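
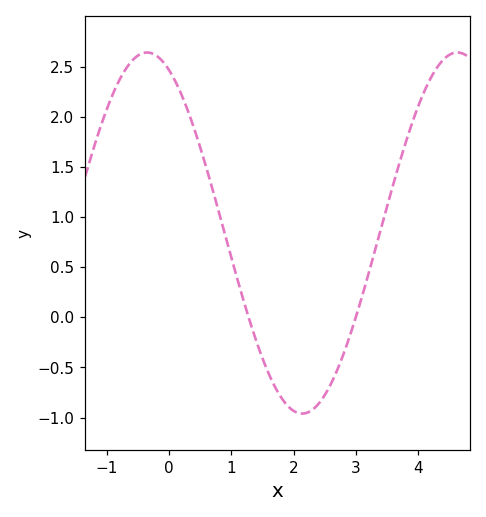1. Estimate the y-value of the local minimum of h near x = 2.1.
-0.95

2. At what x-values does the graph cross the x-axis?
1.3, 3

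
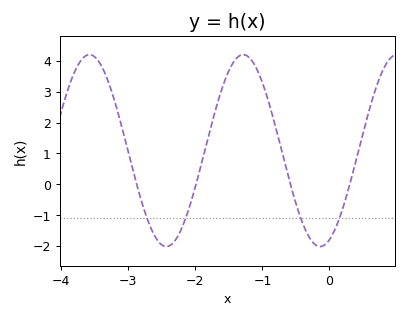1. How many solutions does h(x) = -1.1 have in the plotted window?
4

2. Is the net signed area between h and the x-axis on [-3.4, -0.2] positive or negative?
positive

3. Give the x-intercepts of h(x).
-2.87, -1.99, -0.582, 0.303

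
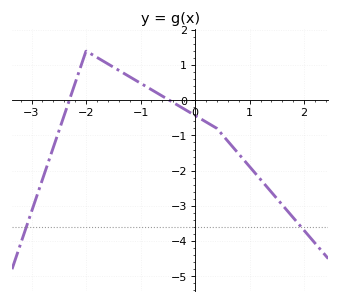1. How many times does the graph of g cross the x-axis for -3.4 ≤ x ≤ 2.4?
2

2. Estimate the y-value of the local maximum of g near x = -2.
1.4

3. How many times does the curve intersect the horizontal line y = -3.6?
2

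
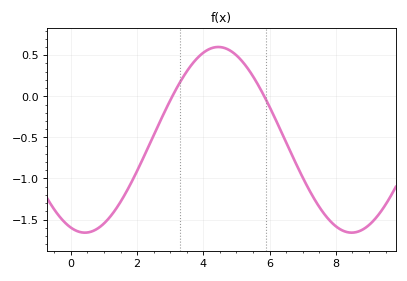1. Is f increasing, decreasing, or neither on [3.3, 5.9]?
neither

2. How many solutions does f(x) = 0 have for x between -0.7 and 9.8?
2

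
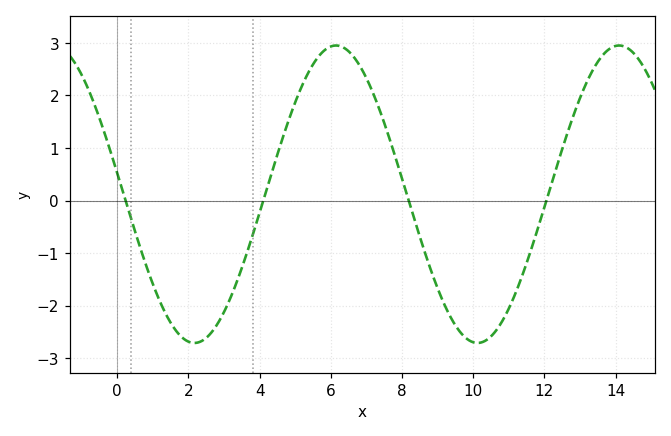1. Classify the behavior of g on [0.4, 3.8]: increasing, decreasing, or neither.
neither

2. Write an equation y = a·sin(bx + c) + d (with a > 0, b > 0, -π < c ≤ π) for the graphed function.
y = 2.83sin(0.79x + 3) + 0.12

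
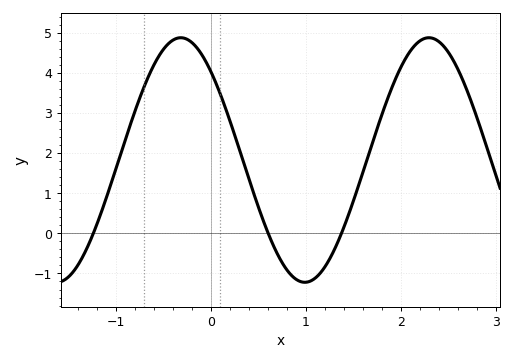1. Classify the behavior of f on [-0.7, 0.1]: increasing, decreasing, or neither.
neither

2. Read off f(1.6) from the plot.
1.54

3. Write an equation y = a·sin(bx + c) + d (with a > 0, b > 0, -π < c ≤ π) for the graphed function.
y = 3.05sin(2.41x + 2.33) + 1.83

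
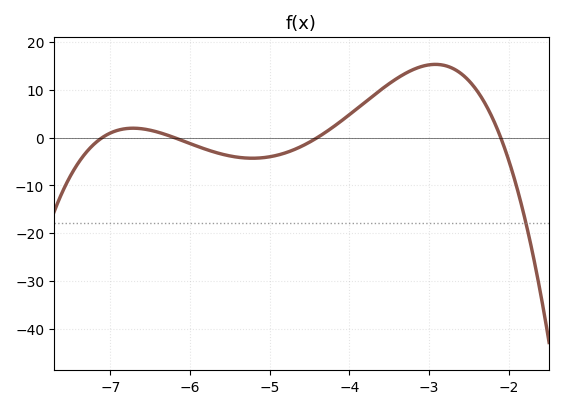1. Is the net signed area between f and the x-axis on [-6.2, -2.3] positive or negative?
positive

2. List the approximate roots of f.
-7.1, -6.2, -4.4, -2.1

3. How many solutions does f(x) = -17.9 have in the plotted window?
1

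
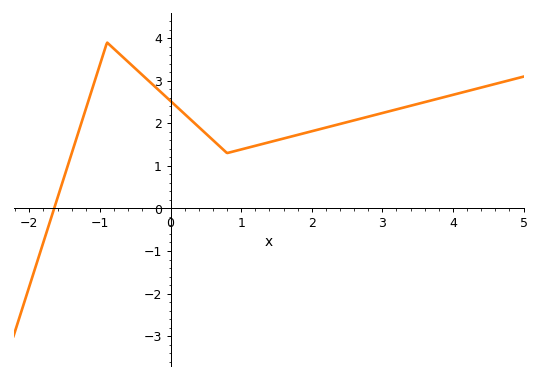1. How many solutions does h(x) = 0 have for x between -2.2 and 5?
1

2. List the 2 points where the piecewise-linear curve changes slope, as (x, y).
(-0.9, 3.9); (0.8, 1.3)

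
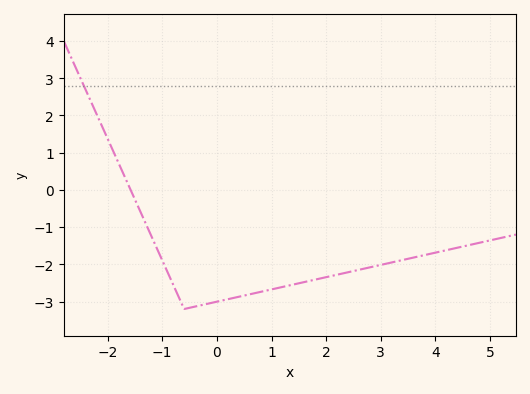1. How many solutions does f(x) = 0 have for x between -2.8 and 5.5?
1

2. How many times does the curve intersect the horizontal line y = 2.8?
1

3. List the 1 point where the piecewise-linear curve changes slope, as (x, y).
(-0.6, -3.2)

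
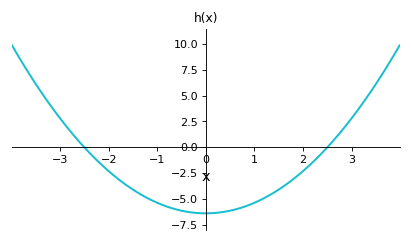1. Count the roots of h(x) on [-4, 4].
2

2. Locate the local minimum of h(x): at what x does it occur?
0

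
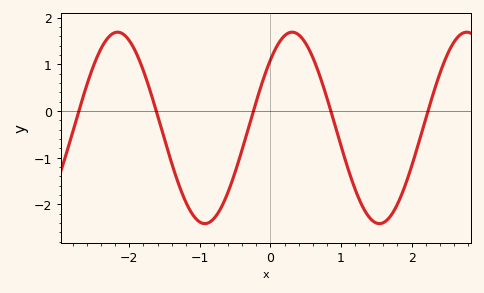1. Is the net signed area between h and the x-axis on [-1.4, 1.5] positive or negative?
negative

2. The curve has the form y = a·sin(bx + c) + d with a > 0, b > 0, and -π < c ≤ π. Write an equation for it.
y = 2.05sin(2.54x + 0.79) - 0.36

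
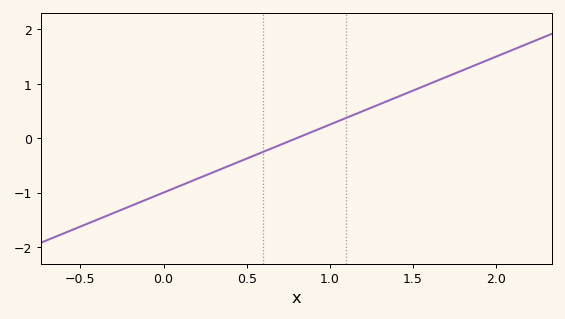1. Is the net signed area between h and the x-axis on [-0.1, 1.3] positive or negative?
negative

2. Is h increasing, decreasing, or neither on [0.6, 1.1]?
increasing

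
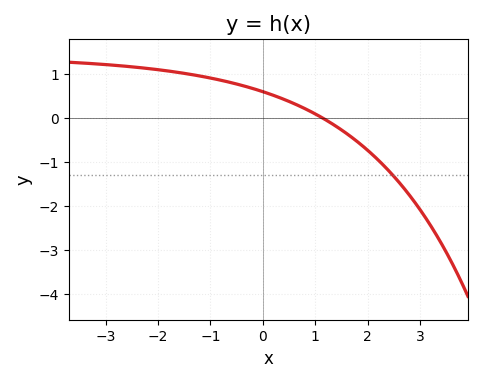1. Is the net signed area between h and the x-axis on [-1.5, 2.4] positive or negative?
positive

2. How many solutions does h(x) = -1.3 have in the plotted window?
1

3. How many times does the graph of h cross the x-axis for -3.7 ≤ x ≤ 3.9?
1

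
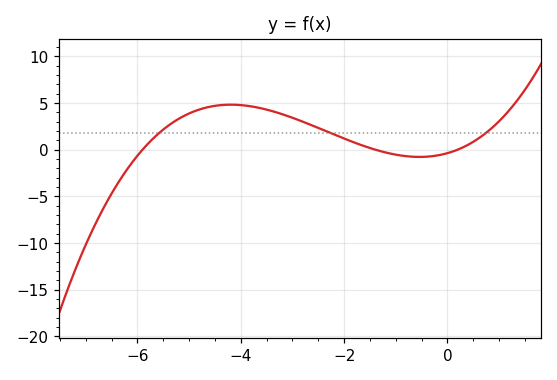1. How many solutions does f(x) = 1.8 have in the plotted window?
3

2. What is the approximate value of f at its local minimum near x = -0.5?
-0.785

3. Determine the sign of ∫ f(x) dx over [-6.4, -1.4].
positive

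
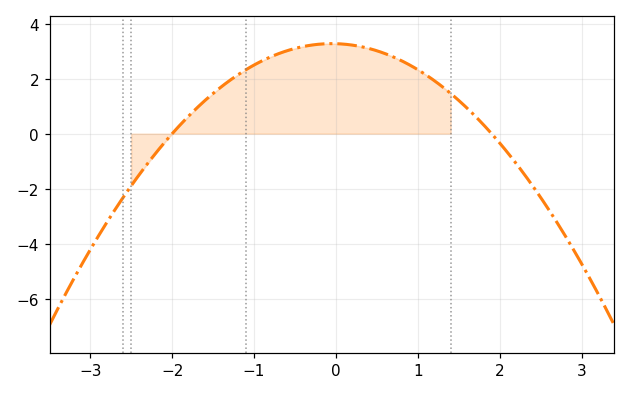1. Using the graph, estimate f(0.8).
2.6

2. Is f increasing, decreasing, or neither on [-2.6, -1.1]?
increasing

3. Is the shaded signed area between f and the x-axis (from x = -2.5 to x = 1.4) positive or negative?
positive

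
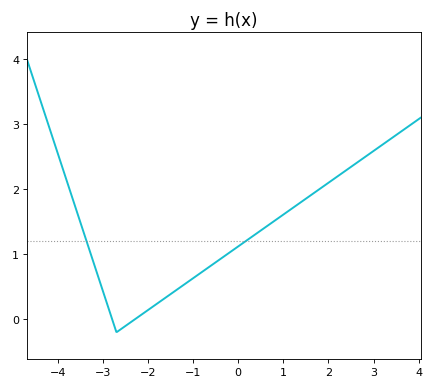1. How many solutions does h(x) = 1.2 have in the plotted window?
2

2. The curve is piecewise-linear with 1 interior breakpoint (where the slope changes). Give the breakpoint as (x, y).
(-2.7, -0.2)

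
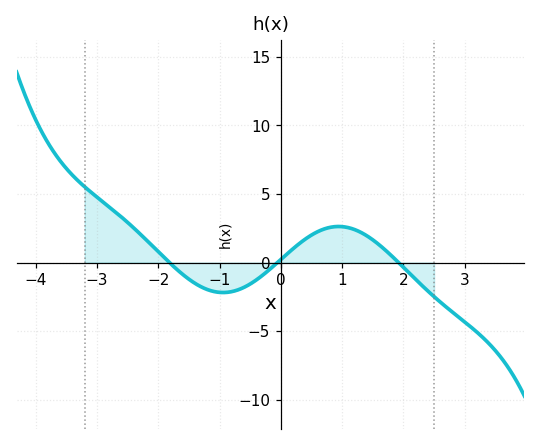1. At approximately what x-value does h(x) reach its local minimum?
-0.944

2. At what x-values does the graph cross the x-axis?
-1.82, -0.055, 1.92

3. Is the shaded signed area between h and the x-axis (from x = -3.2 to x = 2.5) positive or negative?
positive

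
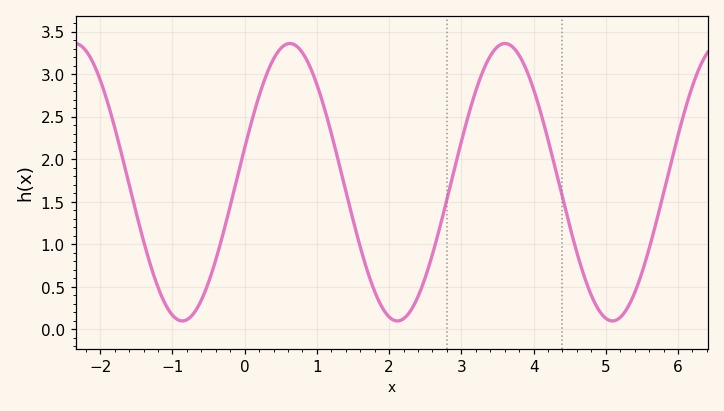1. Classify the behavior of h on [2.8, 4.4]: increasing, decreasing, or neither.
neither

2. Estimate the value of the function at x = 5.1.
0.1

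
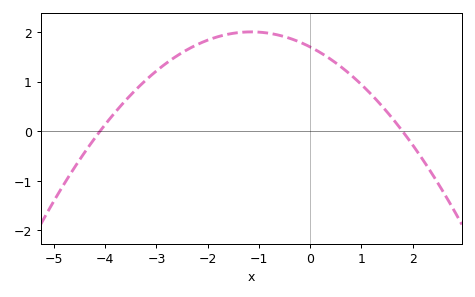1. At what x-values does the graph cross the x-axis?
-4.2, 1.8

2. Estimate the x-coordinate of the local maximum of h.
-1.2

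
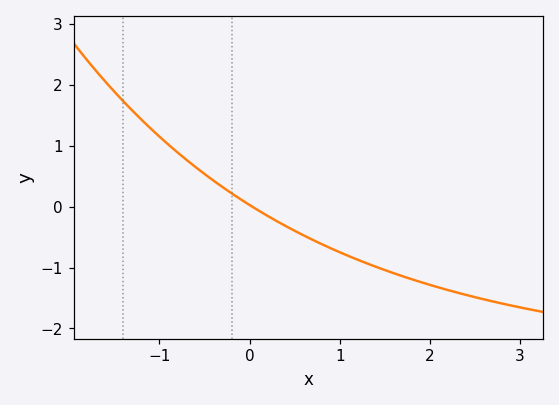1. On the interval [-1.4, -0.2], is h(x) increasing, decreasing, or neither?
decreasing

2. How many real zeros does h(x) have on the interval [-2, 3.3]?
1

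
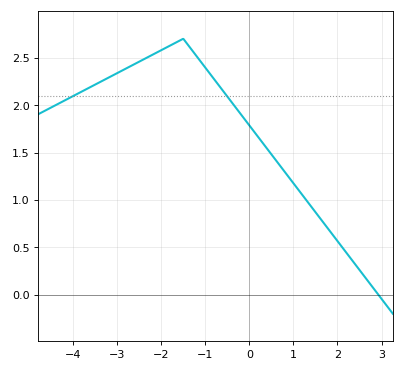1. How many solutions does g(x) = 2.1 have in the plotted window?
2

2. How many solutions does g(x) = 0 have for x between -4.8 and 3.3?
1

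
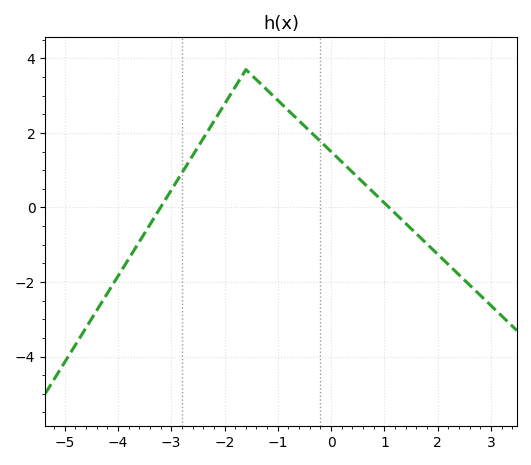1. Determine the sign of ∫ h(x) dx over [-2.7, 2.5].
positive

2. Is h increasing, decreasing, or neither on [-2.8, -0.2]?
neither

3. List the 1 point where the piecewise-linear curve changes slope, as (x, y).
(-1.6, 3.7)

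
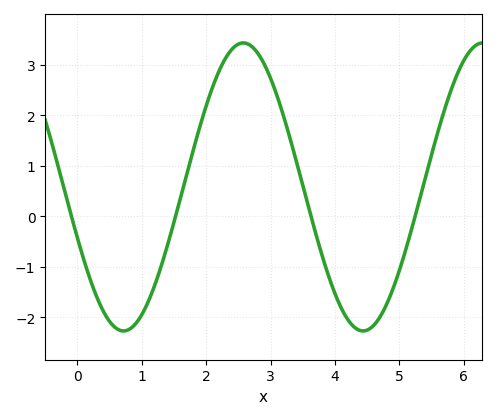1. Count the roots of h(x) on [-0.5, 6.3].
4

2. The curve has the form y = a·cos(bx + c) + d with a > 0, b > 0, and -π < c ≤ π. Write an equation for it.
y = 2.85cos(1.69x + 1.93) + 0.58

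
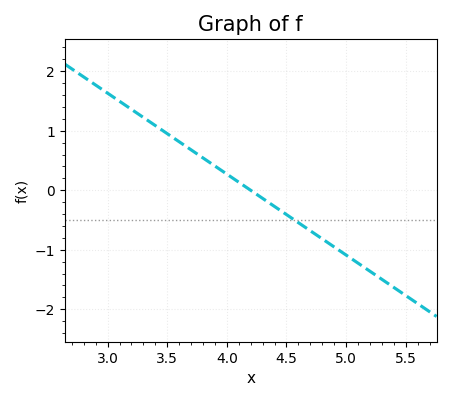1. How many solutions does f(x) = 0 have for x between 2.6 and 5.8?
1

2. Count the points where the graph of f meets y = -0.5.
1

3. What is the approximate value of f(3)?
1.6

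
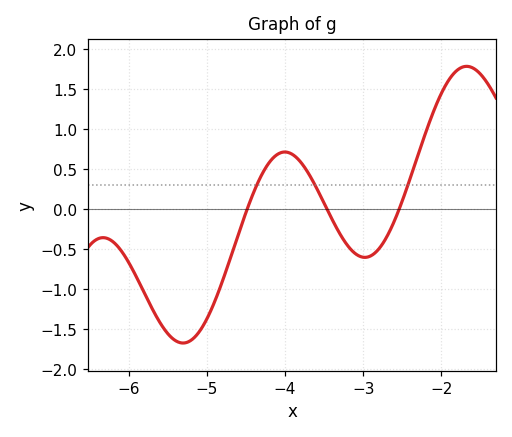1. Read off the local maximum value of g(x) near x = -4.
0.709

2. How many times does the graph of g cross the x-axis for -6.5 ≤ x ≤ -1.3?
3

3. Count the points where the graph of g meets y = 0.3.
3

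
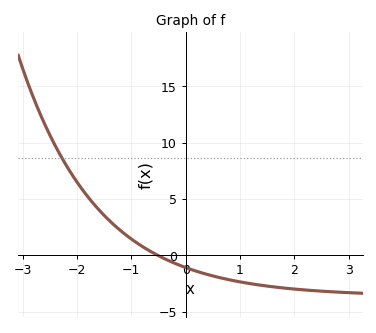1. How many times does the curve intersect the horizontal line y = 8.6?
1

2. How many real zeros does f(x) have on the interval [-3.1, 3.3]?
1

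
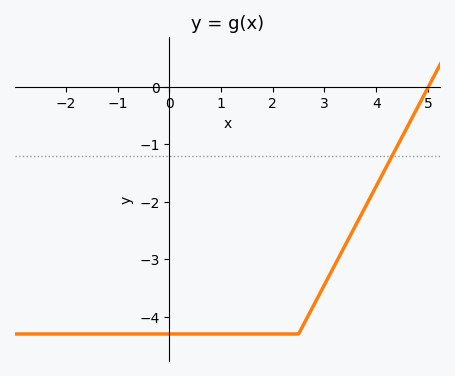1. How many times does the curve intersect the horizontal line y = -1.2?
1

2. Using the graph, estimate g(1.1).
-4.3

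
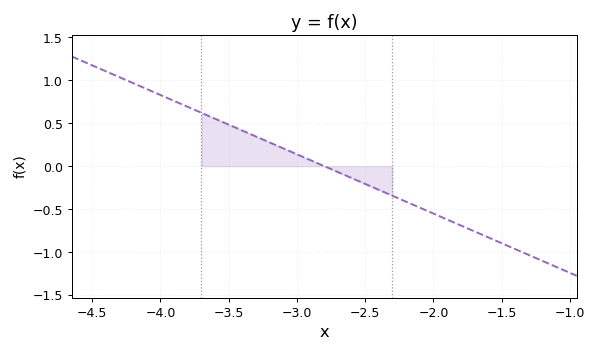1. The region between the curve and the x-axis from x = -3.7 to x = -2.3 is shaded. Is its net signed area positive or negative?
positive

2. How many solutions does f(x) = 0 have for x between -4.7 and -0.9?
1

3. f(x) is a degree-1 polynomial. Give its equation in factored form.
y = -0.69(x + 2.8)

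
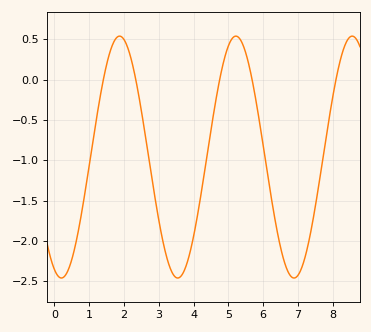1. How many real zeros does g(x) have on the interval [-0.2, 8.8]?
5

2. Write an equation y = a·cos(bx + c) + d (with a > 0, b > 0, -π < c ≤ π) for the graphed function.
y = 1.5cos(1.88x + 2.76) - 0.96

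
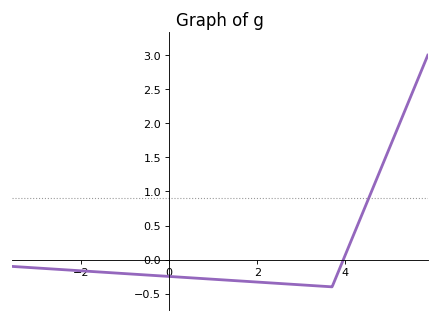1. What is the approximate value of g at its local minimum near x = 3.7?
-0.4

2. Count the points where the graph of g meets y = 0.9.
1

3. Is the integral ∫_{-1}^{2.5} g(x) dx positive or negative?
negative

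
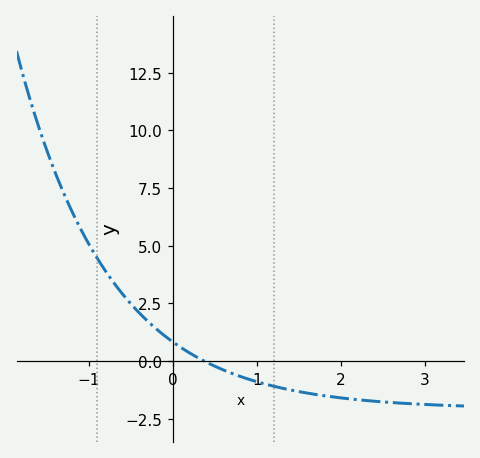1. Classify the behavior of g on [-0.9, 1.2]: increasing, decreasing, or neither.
decreasing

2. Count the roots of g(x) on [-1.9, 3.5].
1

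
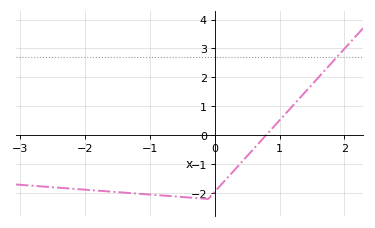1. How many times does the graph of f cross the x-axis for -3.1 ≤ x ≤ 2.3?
1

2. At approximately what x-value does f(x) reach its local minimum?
-0.101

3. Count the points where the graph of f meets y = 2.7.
1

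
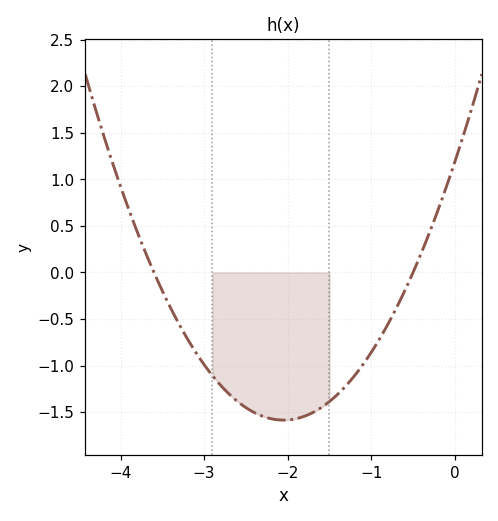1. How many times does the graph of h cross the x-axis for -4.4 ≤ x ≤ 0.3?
2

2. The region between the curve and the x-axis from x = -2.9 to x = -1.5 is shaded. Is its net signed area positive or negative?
negative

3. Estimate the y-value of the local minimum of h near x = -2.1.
-1.59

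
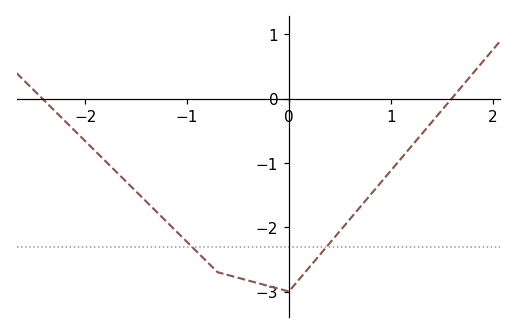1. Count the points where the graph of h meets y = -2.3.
2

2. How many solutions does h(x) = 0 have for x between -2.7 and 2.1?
2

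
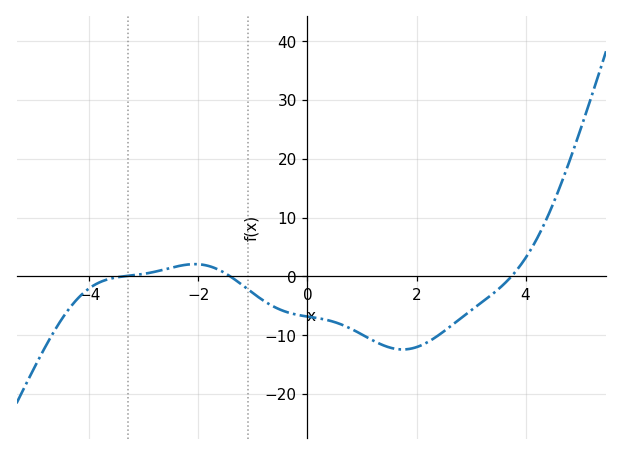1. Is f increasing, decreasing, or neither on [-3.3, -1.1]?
neither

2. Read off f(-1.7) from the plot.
1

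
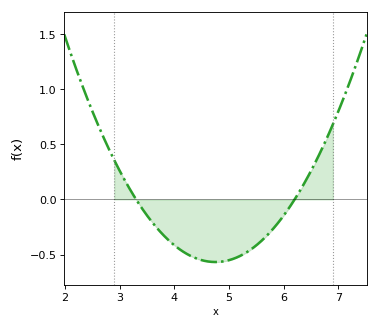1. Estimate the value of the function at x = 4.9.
-0.562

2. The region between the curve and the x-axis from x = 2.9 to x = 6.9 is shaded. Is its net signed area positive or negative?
negative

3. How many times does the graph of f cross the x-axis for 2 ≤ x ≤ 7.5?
2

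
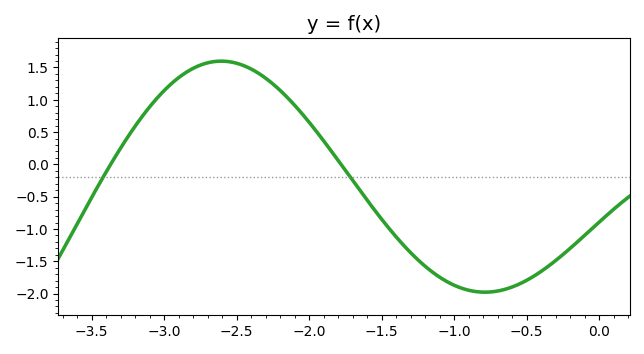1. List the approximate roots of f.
-3.4, -1.8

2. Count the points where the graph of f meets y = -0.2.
2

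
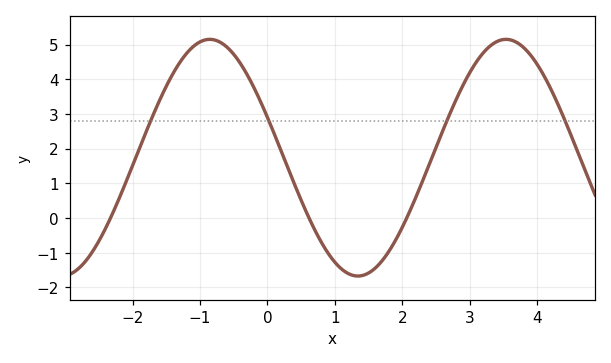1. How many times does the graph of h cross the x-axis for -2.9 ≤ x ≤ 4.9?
3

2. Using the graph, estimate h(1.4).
-1.7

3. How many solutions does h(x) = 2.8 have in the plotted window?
4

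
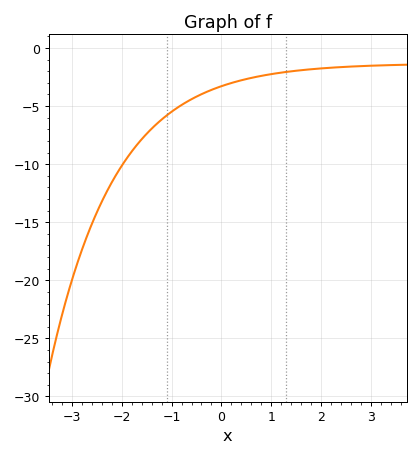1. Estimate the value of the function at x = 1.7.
-2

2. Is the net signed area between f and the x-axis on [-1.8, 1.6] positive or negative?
negative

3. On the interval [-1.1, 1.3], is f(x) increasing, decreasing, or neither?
increasing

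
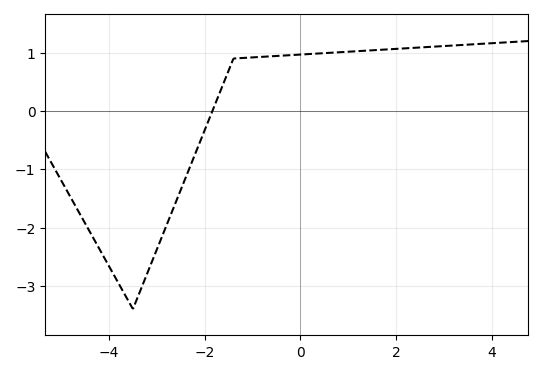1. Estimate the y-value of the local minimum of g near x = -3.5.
-3.4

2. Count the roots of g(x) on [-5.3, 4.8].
1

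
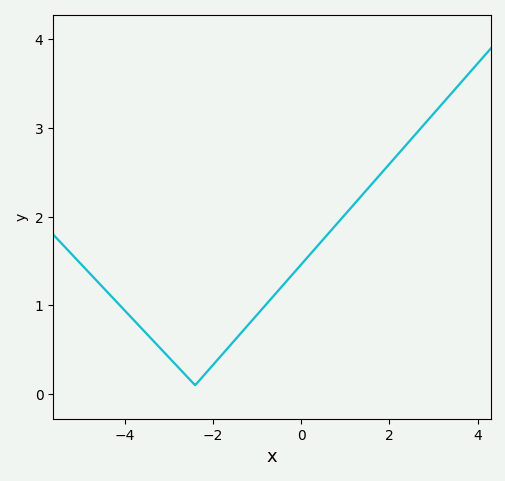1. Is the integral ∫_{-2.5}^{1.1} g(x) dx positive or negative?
positive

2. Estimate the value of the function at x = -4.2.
1.05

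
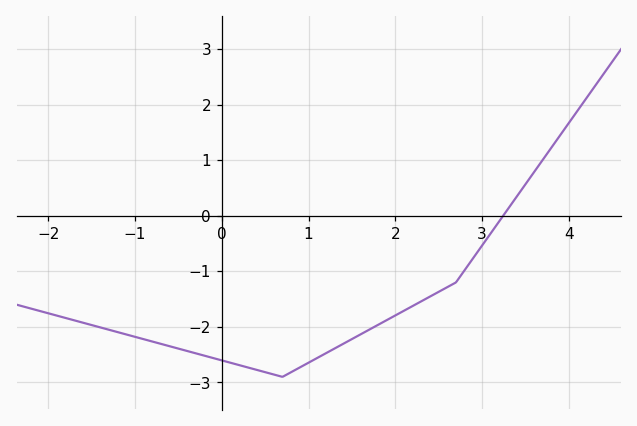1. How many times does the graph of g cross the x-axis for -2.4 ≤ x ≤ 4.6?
1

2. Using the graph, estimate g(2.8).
-0.979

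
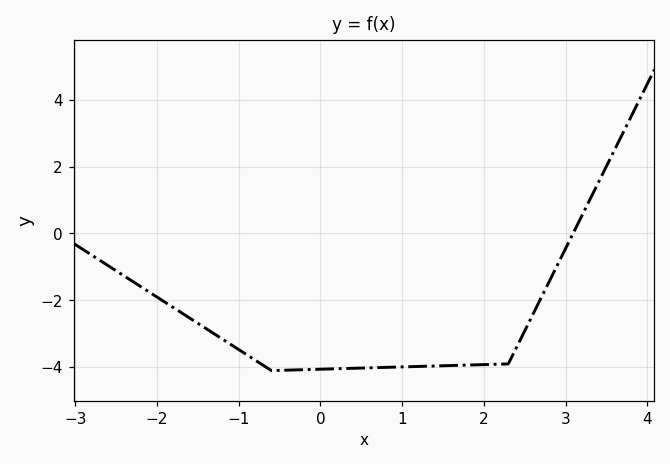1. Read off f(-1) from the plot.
-3.4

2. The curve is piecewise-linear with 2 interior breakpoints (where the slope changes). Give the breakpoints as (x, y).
(-0.6, -4.1); (2.3, -3.9)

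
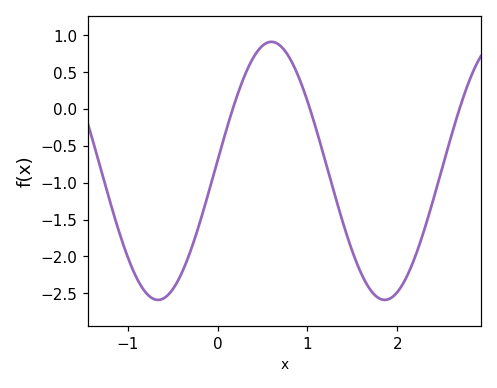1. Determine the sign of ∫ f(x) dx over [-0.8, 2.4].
negative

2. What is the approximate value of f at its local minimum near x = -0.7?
-2.6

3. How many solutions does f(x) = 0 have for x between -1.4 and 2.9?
3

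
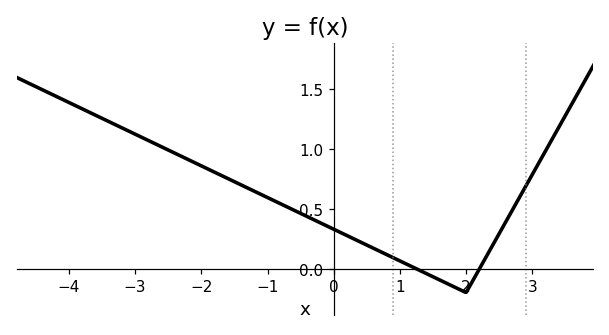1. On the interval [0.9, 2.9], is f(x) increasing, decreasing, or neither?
neither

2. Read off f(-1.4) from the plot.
0.701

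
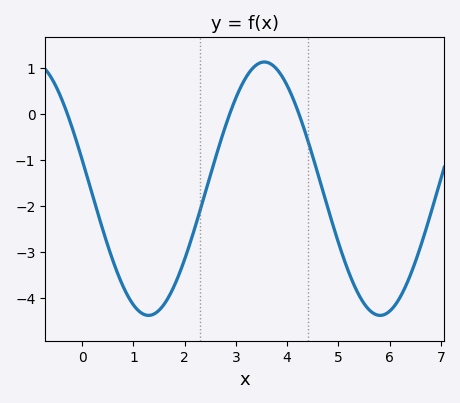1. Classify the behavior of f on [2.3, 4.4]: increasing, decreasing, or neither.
neither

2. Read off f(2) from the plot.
-3.2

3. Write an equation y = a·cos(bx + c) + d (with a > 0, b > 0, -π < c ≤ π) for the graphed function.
y = 2.75cos(1.4x + 1.3) - 1.63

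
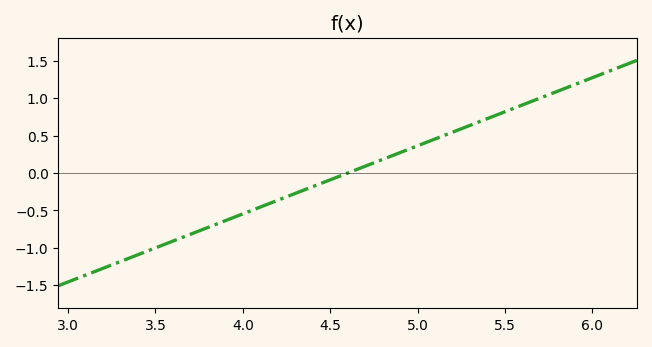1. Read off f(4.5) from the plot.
-0.1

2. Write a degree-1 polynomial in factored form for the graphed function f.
y = 0.91(x - 4.6)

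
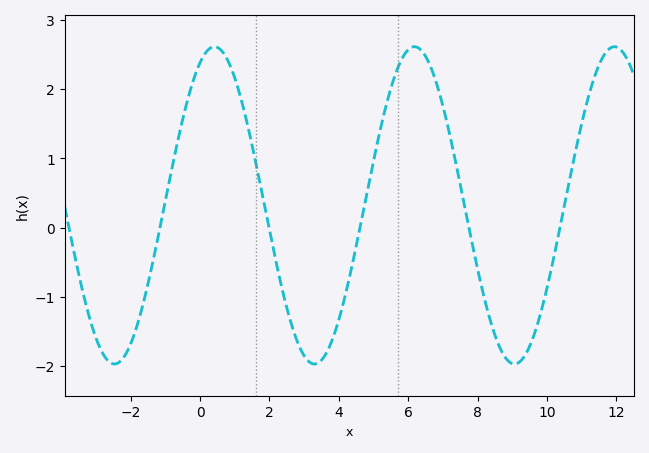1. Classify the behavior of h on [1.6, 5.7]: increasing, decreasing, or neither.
neither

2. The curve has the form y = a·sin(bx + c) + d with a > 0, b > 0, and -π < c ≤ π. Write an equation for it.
y = 2.29sin(1.09x + 1.12) + 0.32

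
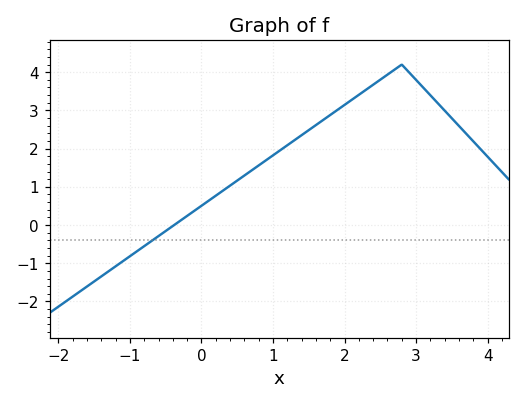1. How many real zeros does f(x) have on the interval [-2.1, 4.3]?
1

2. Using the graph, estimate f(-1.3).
-1.2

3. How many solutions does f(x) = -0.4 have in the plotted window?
1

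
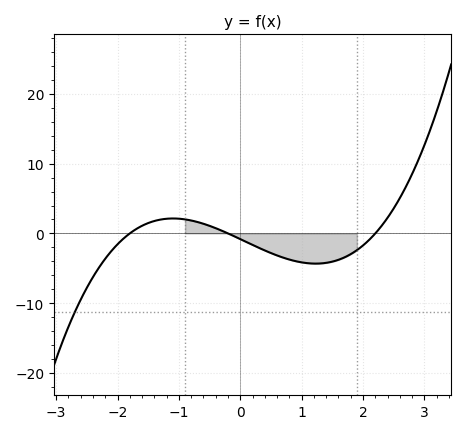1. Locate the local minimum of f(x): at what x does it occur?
1.23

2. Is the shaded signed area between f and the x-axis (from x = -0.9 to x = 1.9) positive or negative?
negative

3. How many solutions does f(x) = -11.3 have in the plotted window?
1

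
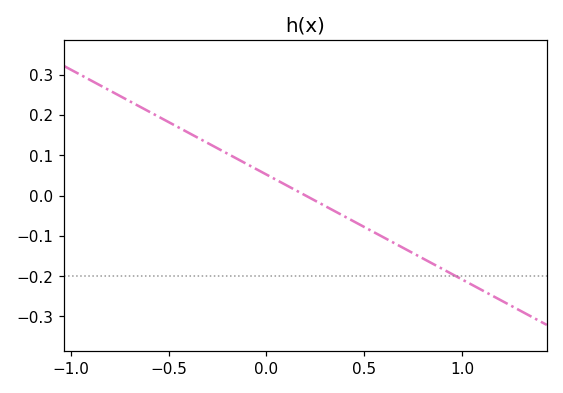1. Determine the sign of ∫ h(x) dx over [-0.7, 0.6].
positive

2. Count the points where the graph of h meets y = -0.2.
1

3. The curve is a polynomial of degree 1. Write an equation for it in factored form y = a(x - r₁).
y = -0.26(x - 0.2)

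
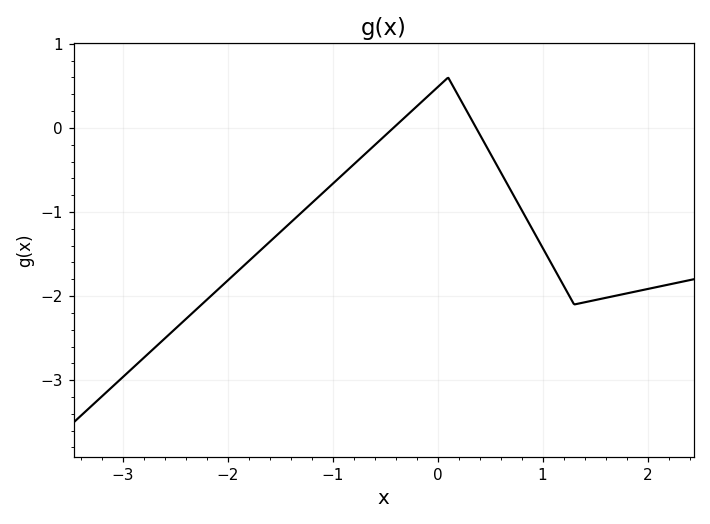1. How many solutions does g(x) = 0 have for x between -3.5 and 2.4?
2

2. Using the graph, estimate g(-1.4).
-1.12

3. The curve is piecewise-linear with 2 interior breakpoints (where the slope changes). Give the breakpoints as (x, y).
(0.1, 0.6); (1.3, -2.1)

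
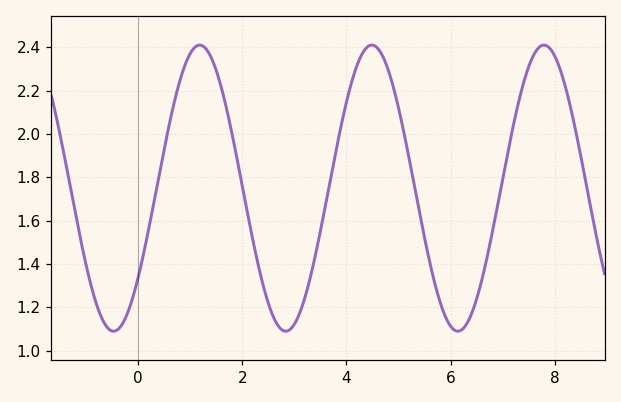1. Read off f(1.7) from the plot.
2.12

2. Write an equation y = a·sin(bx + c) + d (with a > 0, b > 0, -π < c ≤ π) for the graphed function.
y = 0.66sin(1.9x - 0.67) + 1.75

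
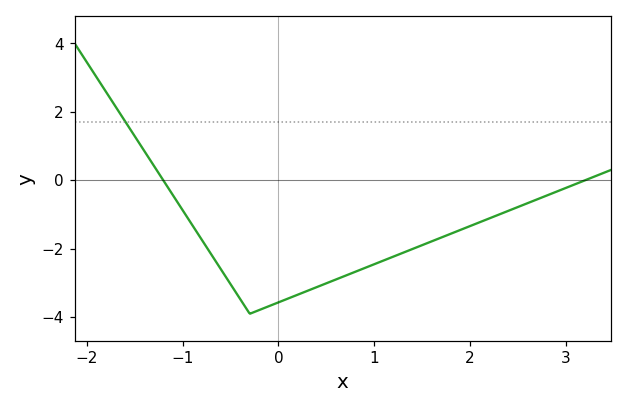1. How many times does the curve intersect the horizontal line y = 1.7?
1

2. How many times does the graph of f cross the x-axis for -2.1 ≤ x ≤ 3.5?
2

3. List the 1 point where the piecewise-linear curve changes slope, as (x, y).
(-0.3, -3.9)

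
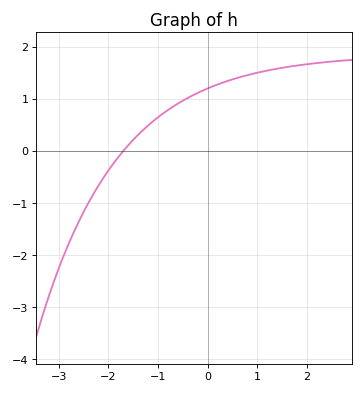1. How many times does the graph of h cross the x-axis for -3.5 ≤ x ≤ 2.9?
1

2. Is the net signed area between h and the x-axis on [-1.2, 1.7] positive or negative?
positive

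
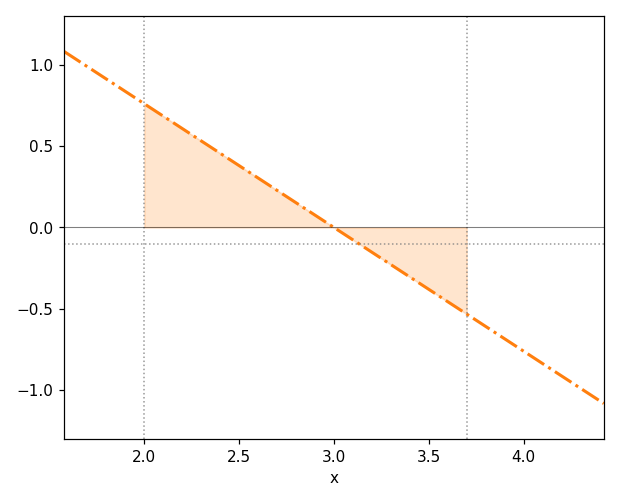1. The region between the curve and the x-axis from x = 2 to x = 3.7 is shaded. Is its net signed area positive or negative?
positive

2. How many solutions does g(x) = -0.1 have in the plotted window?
1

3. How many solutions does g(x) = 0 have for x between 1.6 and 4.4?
1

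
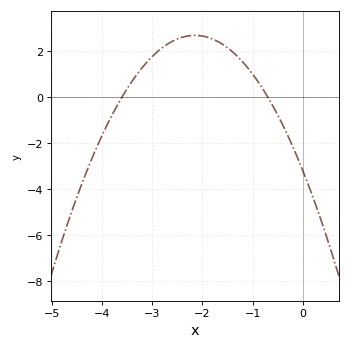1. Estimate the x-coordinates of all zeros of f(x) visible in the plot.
-3.6, -0.7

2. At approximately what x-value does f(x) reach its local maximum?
-2.15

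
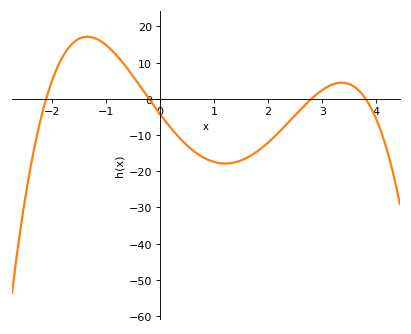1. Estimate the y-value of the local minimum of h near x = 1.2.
-17.9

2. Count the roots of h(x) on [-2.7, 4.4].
4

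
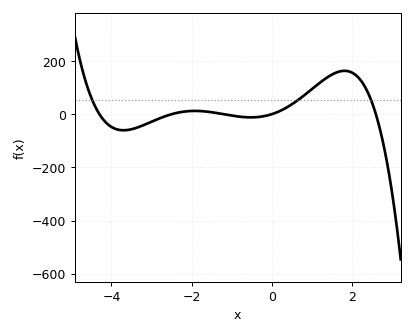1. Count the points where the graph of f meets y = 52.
3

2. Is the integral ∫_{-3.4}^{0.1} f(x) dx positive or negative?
negative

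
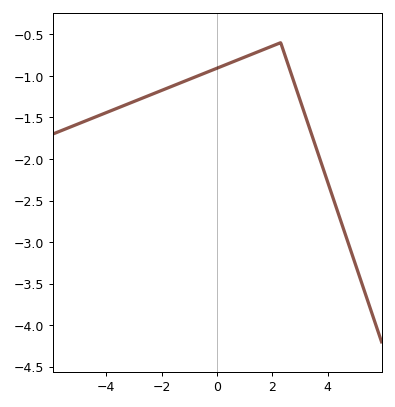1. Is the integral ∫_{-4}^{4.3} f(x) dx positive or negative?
negative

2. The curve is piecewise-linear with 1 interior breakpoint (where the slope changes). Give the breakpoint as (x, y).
(2.3, -0.6)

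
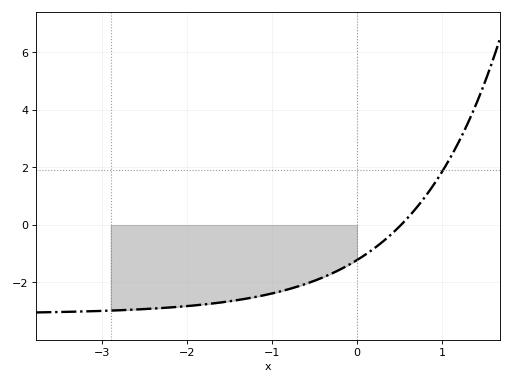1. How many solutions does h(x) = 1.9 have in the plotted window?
1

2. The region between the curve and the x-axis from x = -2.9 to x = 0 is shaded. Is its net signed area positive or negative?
negative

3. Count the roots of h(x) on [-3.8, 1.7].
1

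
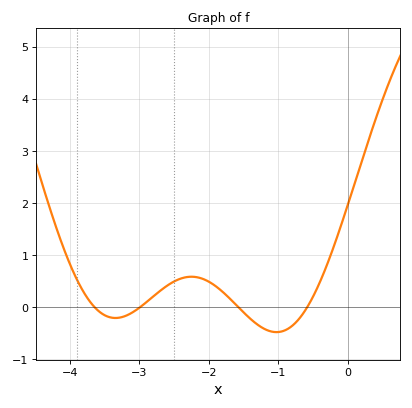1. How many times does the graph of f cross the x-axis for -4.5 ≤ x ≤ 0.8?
4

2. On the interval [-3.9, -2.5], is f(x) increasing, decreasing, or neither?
neither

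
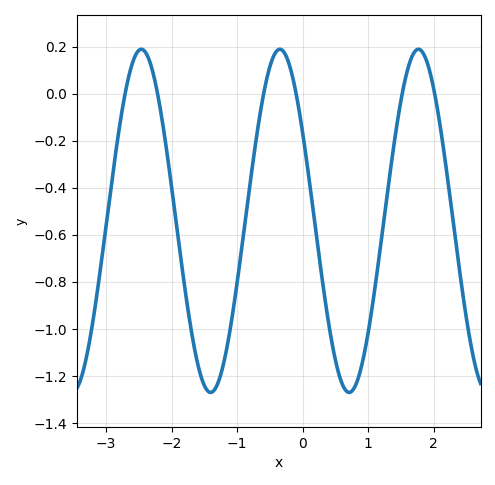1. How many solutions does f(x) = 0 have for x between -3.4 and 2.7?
6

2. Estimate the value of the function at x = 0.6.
-1.24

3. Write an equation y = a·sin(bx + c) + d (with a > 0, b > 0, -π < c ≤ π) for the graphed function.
y = 0.73sin(3x + 2.6) - 0.54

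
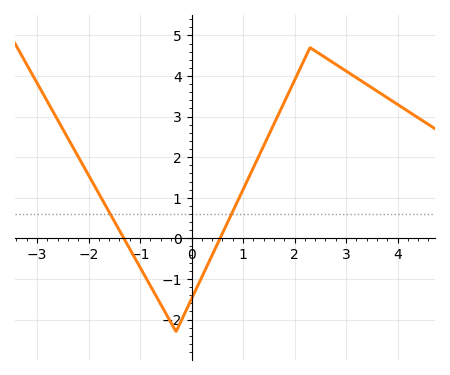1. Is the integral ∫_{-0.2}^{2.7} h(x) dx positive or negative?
positive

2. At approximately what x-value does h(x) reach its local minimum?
-0.2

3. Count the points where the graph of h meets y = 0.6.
2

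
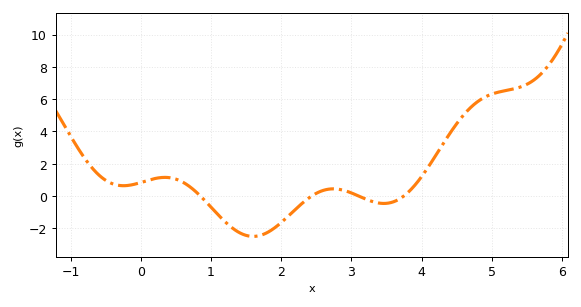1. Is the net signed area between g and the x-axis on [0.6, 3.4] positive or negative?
negative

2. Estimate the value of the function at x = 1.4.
-2.25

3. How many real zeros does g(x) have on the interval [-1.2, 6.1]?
4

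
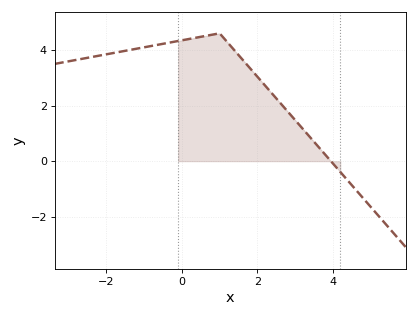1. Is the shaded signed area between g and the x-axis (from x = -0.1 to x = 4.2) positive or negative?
positive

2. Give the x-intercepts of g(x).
3.95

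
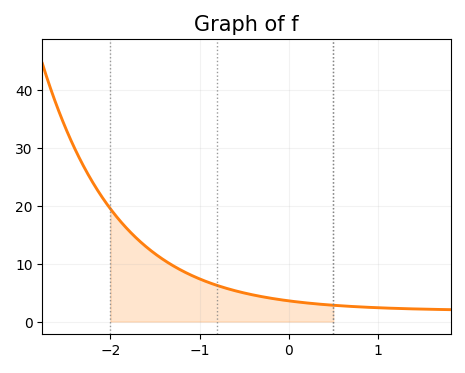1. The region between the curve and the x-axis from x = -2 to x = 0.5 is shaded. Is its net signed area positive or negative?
positive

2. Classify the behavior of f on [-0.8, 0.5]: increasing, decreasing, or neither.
decreasing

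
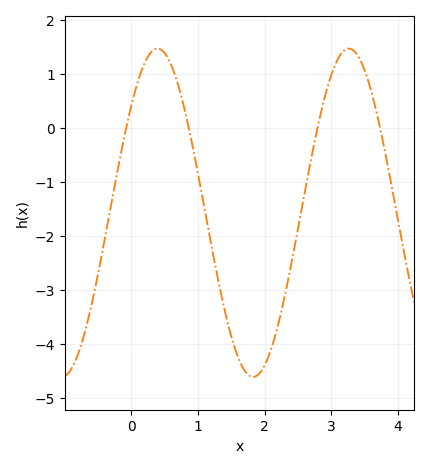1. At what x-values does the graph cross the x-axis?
-0.077, 0.862, 2.79, 3.73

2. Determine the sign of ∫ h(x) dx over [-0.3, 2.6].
negative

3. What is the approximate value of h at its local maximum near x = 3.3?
1.47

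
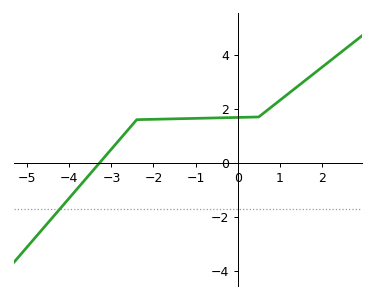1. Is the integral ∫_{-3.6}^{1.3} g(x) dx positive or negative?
positive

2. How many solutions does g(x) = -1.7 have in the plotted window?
1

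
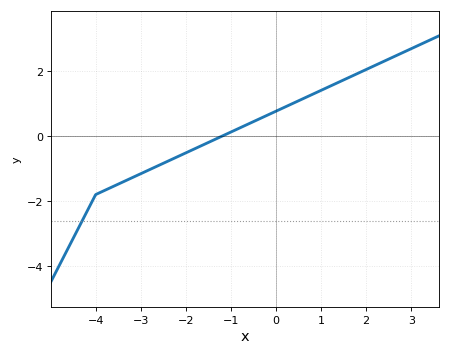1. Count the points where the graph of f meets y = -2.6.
1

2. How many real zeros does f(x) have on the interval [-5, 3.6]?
1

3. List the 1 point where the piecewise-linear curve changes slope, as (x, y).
(-4, -1.8)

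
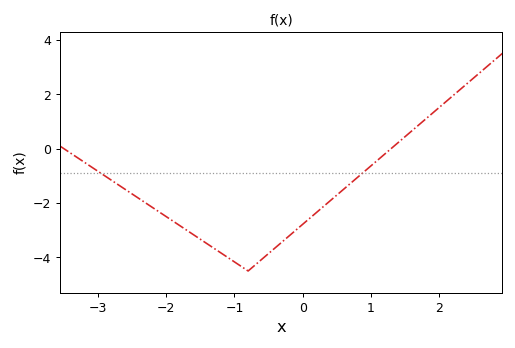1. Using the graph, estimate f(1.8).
1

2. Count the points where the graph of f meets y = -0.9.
2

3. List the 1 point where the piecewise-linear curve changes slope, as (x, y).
(-0.8, -4.5)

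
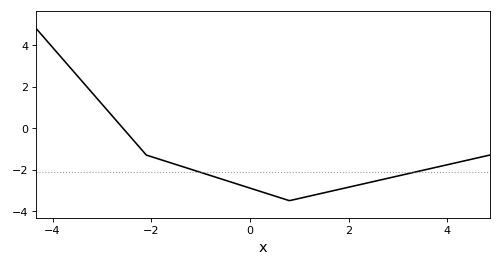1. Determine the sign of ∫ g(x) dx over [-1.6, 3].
negative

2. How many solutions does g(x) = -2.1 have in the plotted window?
2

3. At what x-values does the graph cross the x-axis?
-2.6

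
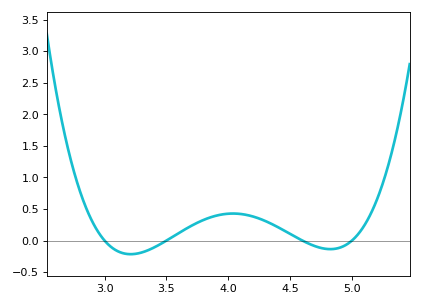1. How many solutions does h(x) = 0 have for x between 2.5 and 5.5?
4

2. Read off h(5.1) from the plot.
0.25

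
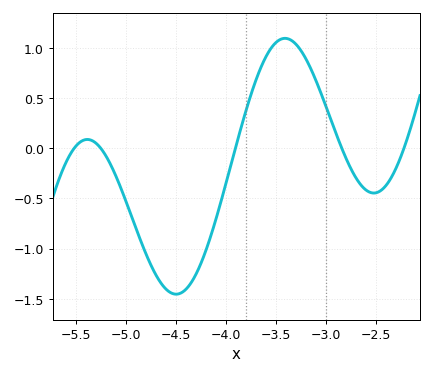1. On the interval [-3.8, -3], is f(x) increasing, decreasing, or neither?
neither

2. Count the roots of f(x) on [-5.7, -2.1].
5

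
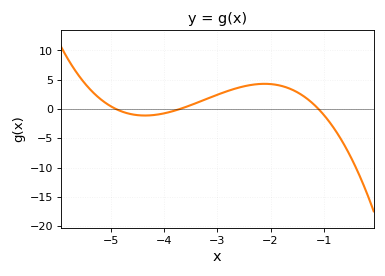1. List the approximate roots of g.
-4.9, -3.7, -1.1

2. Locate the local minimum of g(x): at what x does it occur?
-4.4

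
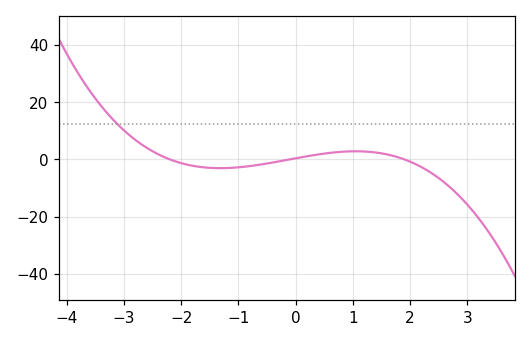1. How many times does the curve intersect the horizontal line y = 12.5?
1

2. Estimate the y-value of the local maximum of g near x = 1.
2.83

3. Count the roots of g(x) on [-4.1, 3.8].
3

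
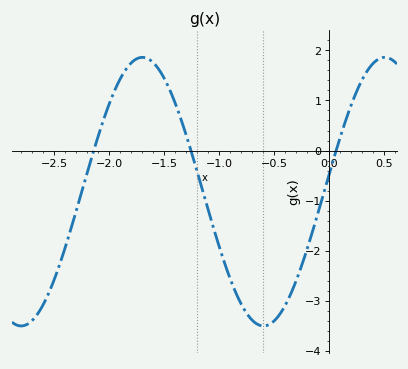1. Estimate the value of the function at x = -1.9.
1.4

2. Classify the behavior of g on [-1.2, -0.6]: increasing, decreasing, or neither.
decreasing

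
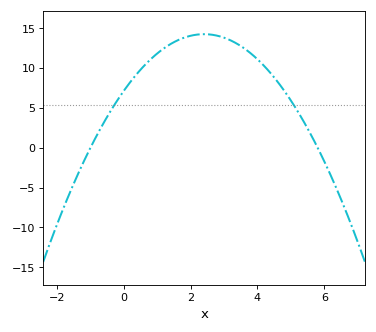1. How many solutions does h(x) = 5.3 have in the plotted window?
2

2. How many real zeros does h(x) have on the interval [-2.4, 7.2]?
2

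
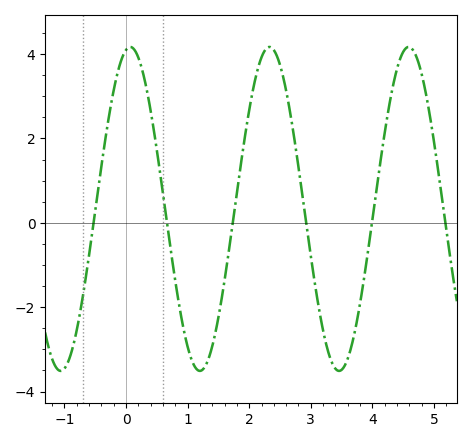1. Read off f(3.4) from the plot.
-3.4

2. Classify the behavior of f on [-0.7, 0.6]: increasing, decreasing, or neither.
neither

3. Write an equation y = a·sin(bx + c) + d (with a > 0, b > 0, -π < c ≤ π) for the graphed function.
y = 3.84sin(2.8x + 1.4) + 0.33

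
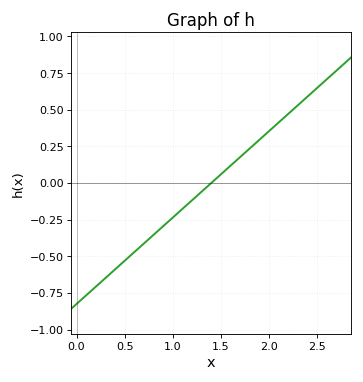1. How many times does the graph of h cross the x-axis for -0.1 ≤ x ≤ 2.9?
1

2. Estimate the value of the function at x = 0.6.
-0.472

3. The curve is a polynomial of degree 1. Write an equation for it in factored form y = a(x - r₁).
y = 0.59(x - 1.4)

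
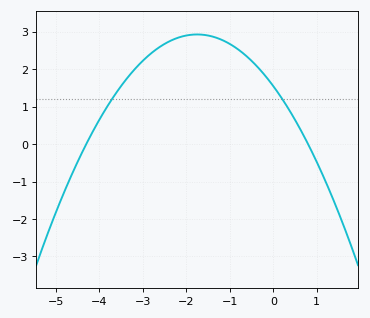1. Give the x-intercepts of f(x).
-4.3, 0.8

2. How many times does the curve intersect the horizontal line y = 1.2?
2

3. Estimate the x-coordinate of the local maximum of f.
-1.8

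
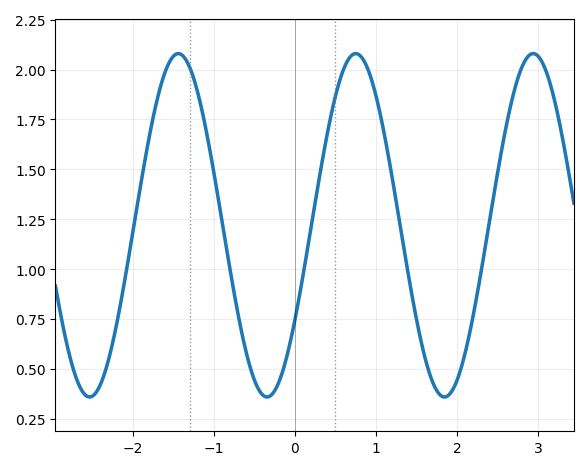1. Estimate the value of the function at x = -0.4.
0.38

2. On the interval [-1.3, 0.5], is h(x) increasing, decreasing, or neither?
neither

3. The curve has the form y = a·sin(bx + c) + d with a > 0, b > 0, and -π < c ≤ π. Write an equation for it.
y = 0.86sin(2.9x - 0.58) + 1.22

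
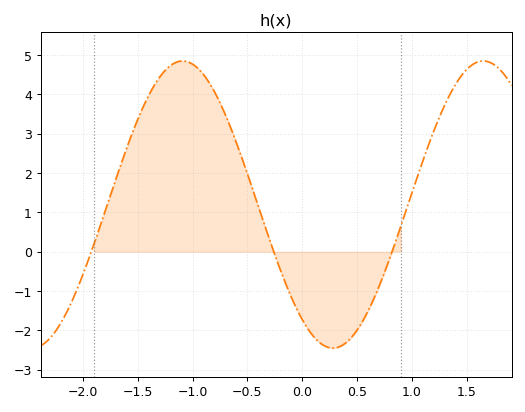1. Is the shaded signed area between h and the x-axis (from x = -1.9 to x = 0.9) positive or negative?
positive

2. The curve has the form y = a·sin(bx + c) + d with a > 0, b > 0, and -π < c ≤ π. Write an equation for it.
y = 3.65sin(2.3x - 2.2) + 1.2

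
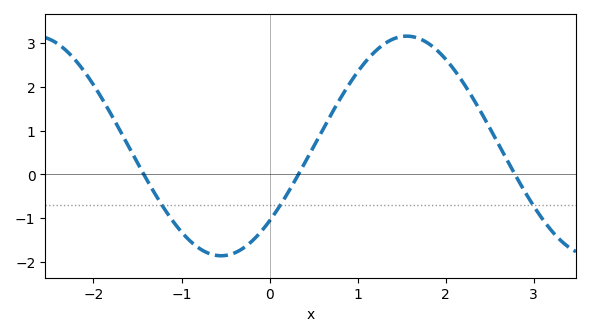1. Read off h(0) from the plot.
-1.06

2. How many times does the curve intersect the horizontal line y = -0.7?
3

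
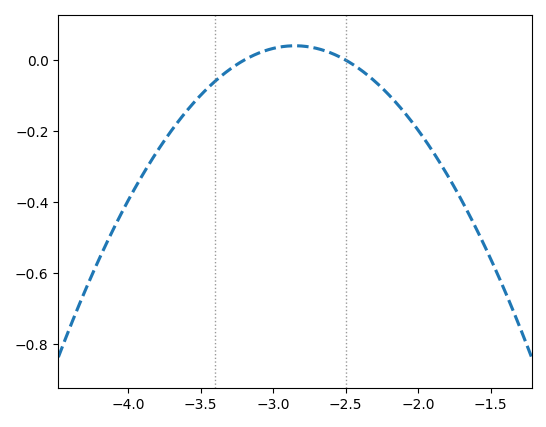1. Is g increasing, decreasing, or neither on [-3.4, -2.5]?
neither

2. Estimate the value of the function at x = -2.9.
0.04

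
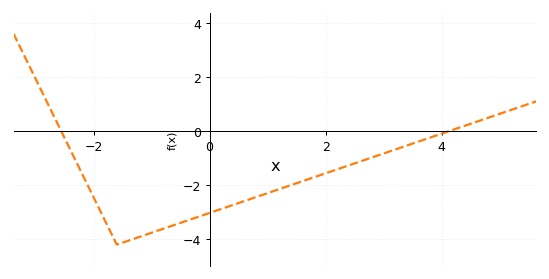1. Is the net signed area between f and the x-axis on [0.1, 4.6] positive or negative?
negative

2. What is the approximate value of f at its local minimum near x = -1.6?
-4.2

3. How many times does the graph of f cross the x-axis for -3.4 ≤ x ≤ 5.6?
2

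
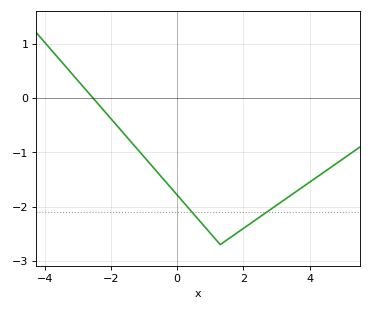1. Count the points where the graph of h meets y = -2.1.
2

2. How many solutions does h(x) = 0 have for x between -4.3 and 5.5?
1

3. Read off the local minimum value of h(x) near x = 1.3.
-2.7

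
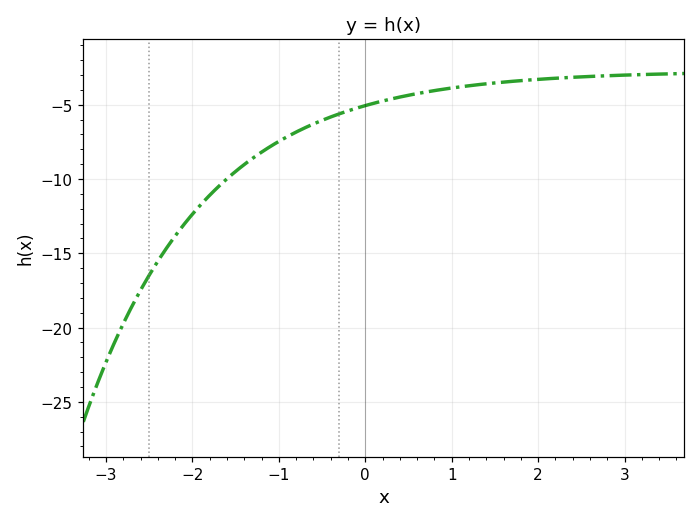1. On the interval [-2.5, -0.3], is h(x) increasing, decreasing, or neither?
increasing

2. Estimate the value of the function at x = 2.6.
-3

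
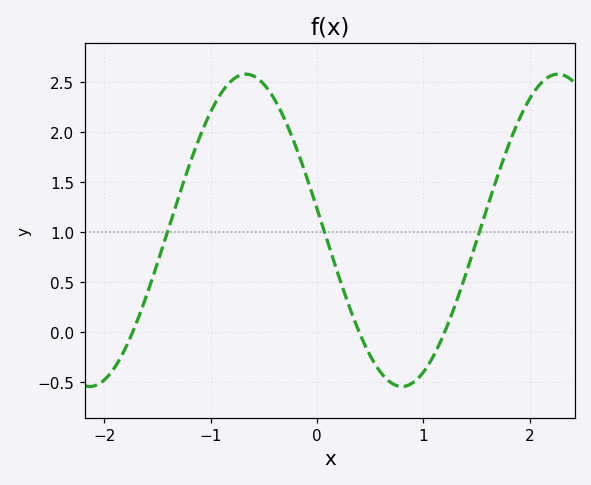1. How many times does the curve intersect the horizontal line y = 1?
3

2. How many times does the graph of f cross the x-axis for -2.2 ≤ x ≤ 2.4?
3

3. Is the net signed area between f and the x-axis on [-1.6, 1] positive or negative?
positive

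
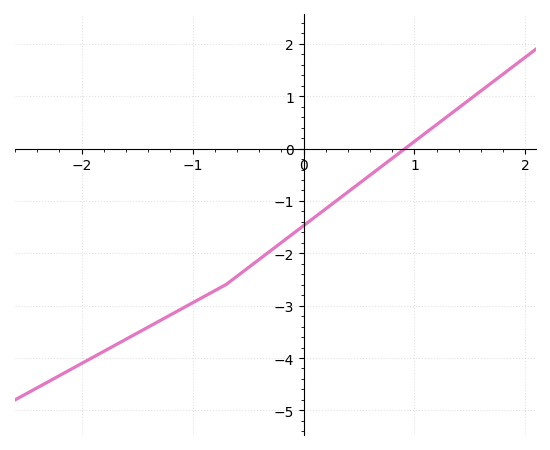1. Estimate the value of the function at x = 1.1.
0.298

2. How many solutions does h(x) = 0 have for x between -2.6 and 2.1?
1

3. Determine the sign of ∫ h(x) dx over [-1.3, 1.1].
negative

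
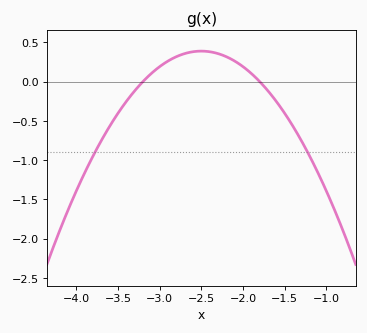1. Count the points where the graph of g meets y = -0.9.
2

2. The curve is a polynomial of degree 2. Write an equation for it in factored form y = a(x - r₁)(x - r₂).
y = -0.79(x + 3.2)(x + 1.8)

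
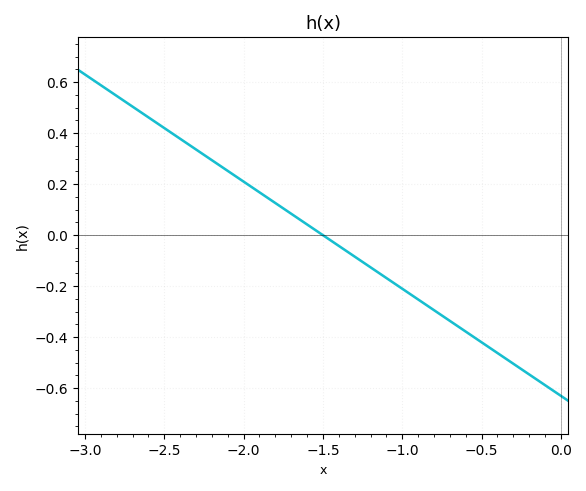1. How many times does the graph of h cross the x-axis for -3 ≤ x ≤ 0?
1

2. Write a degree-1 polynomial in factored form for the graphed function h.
y = -0.42(x + 1.5)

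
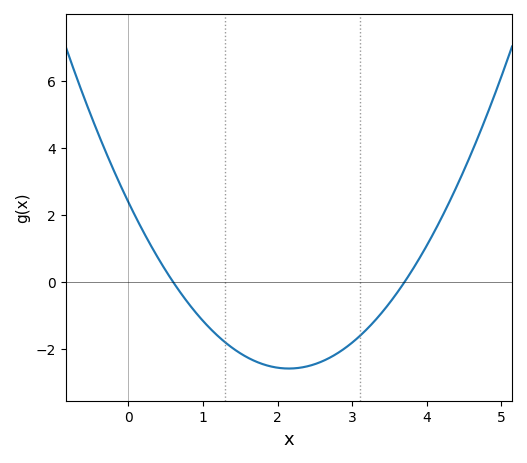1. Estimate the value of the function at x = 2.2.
-2.6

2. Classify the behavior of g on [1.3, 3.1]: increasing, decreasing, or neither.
neither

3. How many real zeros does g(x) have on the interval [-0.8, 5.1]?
2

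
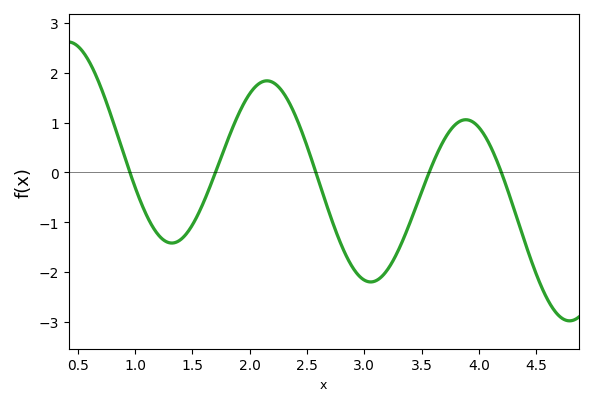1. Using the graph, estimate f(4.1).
0.531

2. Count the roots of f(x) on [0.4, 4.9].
5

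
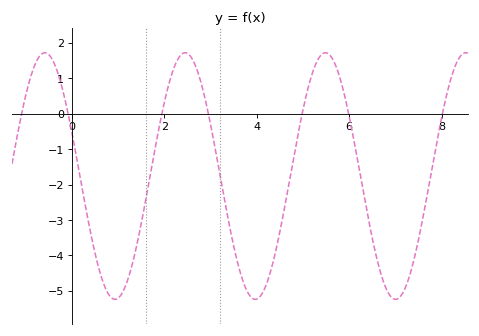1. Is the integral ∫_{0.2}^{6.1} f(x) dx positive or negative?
negative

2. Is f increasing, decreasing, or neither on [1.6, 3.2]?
neither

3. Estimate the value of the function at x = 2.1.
0.84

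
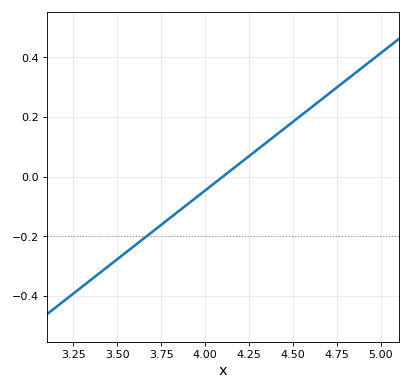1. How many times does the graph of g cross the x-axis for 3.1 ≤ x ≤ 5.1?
1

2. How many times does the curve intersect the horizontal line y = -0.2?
1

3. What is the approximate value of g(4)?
-0.046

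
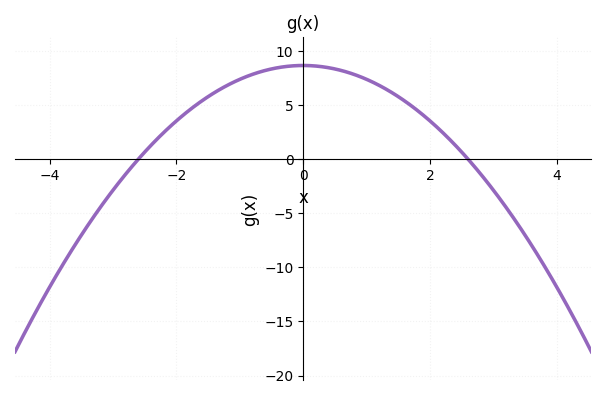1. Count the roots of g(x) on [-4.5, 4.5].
2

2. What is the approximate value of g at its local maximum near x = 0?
8.65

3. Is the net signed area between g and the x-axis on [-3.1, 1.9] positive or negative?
positive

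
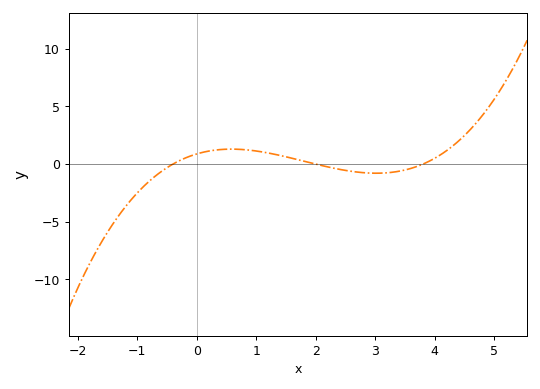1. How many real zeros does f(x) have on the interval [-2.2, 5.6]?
3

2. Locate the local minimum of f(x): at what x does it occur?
3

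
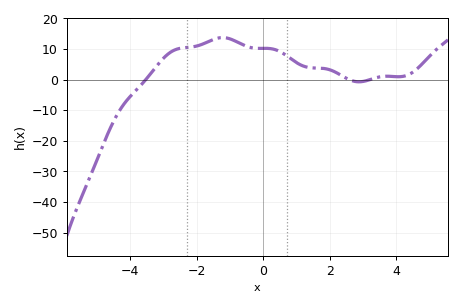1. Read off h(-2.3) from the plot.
10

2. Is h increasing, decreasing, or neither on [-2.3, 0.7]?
neither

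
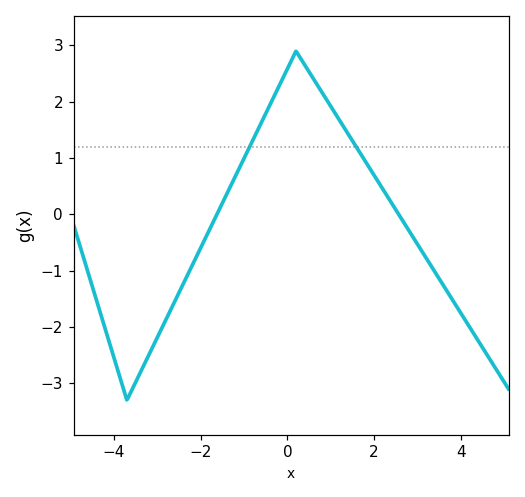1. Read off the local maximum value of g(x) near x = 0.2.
2.9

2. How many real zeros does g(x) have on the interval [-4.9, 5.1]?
2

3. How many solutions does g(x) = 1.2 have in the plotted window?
2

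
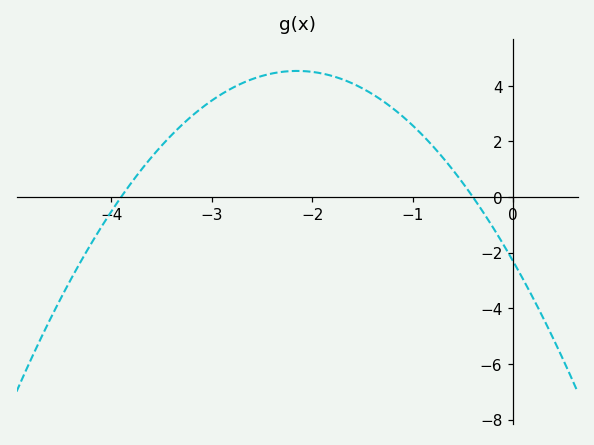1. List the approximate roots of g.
-3.9, -0.4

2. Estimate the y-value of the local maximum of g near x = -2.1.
4.6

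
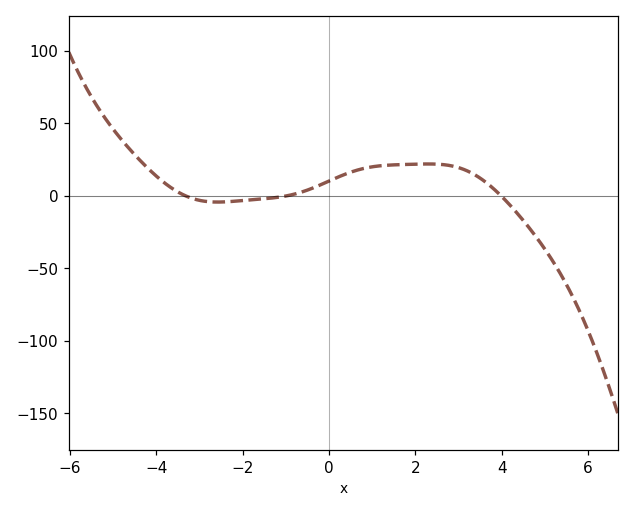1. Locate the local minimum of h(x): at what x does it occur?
-2.58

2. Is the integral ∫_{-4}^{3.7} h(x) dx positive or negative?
positive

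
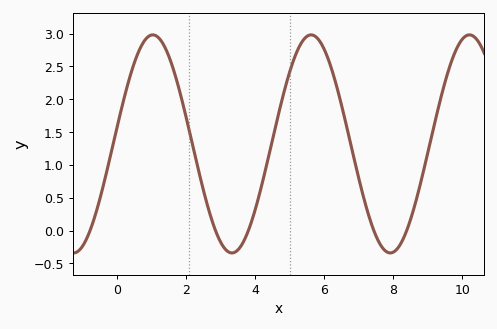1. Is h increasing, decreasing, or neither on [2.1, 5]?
neither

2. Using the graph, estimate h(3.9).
0.141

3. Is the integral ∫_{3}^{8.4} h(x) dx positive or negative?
positive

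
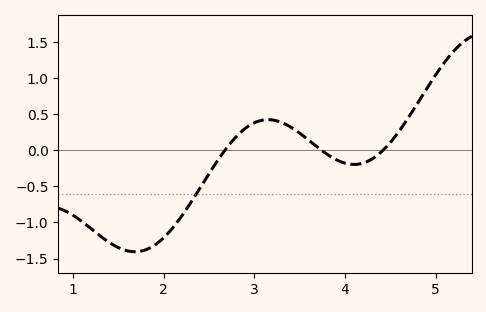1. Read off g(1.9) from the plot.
-1.32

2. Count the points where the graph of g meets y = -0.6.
1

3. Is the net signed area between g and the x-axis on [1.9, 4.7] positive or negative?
negative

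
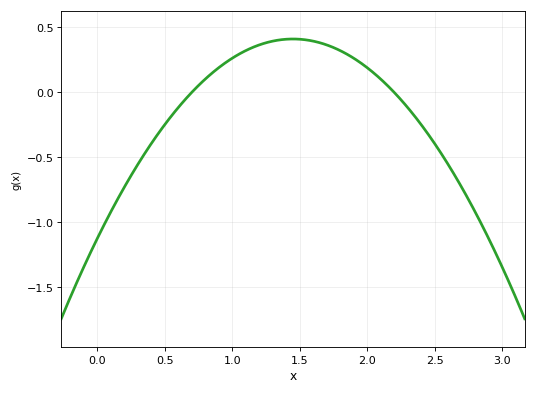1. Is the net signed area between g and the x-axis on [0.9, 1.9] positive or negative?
positive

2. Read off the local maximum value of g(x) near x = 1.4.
0.4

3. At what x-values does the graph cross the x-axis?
0.7, 2.2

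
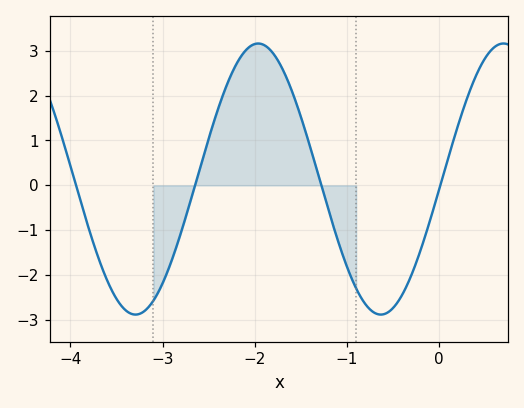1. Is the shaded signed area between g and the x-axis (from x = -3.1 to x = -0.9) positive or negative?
positive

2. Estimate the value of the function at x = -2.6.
0.345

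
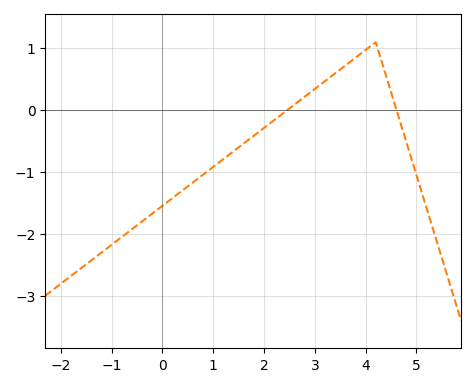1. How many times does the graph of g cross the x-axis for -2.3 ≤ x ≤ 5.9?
2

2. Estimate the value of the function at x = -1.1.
-2.2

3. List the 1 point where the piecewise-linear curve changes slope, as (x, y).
(4.2, 1.1)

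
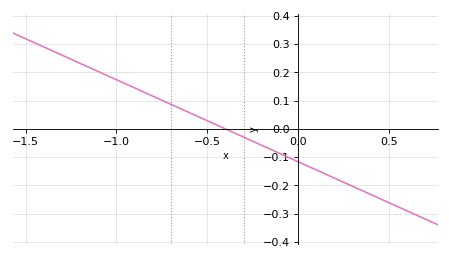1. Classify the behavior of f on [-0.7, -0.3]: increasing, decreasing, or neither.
decreasing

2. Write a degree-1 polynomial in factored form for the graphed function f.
y = -0.29(x + 0.4)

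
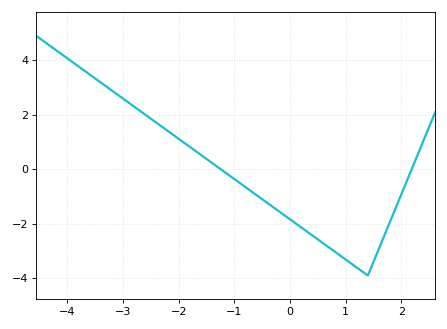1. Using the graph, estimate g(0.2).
-2.2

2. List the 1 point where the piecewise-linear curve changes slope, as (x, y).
(1.4, -3.9)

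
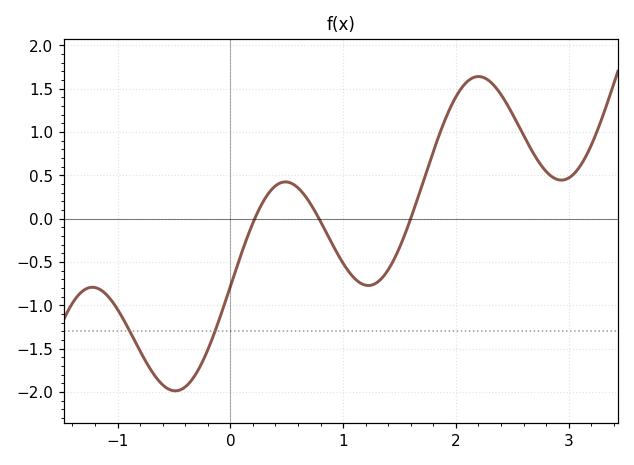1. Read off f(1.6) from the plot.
0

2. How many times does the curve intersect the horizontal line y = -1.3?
2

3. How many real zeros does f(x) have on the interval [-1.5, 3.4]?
3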